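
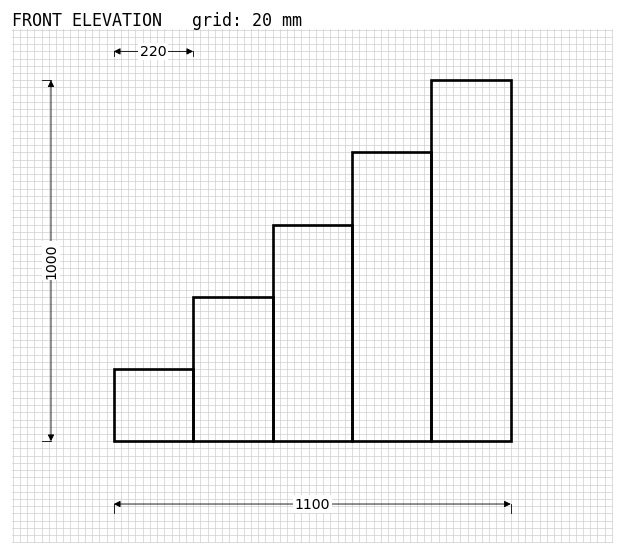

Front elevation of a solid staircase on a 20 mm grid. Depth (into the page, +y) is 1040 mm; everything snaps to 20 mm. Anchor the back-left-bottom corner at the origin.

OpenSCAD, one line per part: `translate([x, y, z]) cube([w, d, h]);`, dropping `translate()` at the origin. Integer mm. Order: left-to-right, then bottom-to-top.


cube([220, 1040, 200]);
translate([220, 0, 0]) cube([220, 1040, 400]);
translate([440, 0, 0]) cube([220, 1040, 600]);
translate([660, 0, 0]) cube([220, 1040, 800]);
translate([880, 0, 0]) cube([220, 1040, 1000]);


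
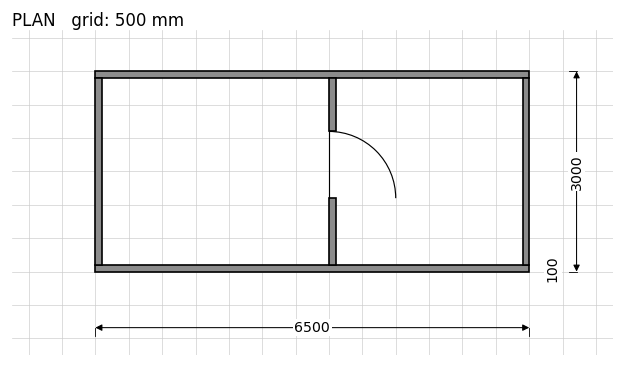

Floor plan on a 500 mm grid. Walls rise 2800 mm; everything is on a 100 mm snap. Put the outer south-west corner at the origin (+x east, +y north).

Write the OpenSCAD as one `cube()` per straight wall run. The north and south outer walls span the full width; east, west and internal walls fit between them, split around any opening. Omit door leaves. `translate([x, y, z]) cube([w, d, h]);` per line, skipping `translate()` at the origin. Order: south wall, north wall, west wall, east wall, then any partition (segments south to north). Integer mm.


cube([6500, 100, 2800]);
translate([0, 2900, 0]) cube([6500, 100, 2800]);
translate([0, 100, 0]) cube([100, 2800, 2800]);
translate([6400, 100, 0]) cube([100, 2800, 2800]);
translate([3500, 100, 0]) cube([100, 1000, 2800]);
translate([3500, 2100, 0]) cube([100, 800, 2800]);


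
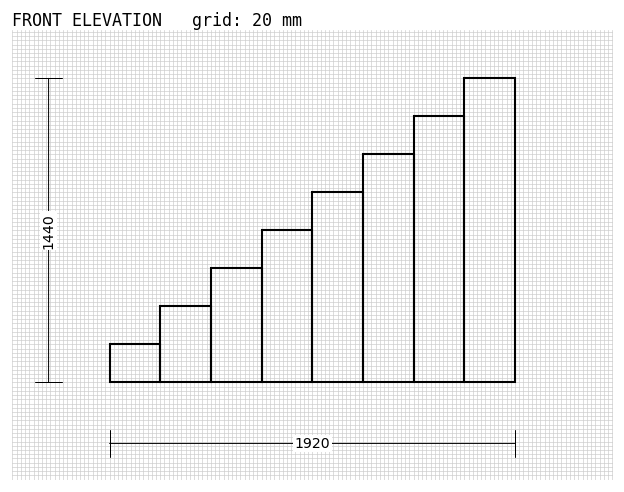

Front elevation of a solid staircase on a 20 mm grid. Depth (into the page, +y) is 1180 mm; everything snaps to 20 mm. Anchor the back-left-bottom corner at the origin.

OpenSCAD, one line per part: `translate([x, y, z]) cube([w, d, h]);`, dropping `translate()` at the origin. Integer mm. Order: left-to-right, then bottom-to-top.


cube([240, 1180, 180]);
translate([240, 0, 0]) cube([240, 1180, 360]);
translate([480, 0, 0]) cube([240, 1180, 540]);
translate([720, 0, 0]) cube([240, 1180, 720]);
translate([960, 0, 0]) cube([240, 1180, 900]);
translate([1200, 0, 0]) cube([240, 1180, 1080]);
translate([1440, 0, 0]) cube([240, 1180, 1260]);
translate([1680, 0, 0]) cube([240, 1180, 1440]);


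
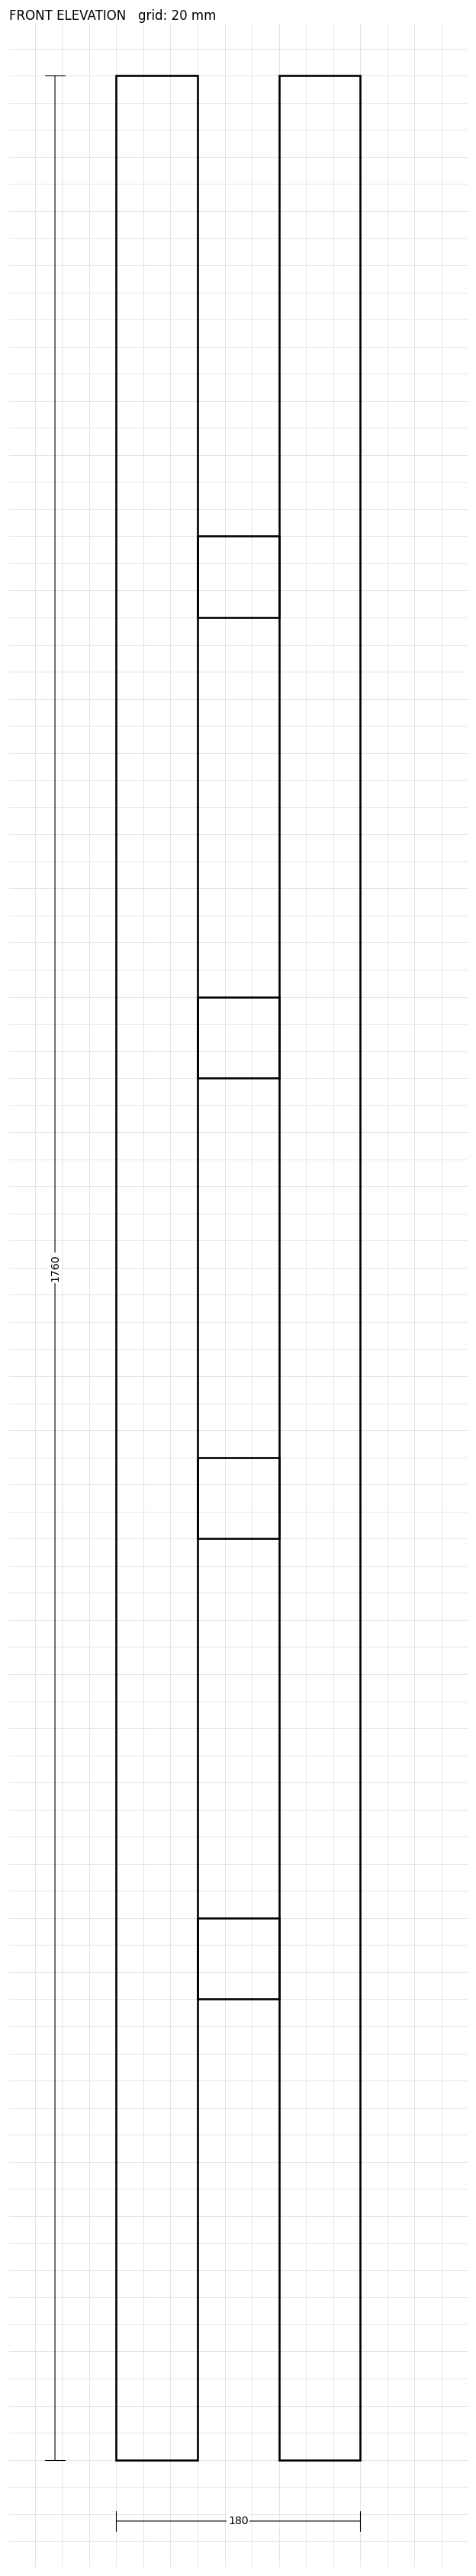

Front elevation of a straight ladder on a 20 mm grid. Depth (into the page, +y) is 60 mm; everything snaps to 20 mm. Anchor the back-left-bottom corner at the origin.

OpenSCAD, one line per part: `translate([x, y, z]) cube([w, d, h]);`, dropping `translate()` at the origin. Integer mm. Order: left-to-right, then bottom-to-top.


cube([60, 60, 1760]);
translate([60, 0, 340]) cube([60, 60, 60]);
translate([60, 0, 680]) cube([60, 60, 60]);
translate([60, 0, 1020]) cube([60, 60, 60]);
translate([60, 0, 1360]) cube([60, 60, 60]);
translate([120, 0, 0]) cube([60, 60, 1760]);


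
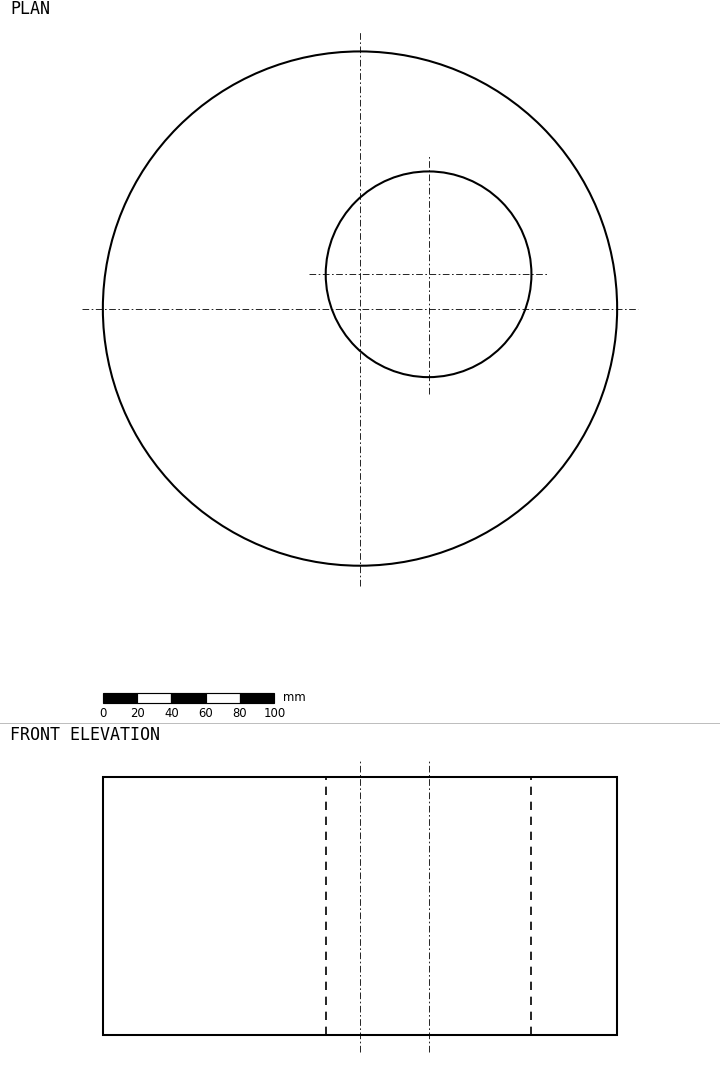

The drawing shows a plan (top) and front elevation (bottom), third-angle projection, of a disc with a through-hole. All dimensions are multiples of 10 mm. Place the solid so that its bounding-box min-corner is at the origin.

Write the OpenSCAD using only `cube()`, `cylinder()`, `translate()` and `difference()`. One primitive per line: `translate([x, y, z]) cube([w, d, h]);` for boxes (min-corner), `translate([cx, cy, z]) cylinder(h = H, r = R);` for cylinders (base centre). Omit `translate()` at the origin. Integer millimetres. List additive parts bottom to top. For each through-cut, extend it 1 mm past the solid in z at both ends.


difference() {
  translate([150, 150, 0]) cylinder(h = 150, r = 150);
  translate([190, 170, -1]) cylinder(h = 152, r = 60);
}


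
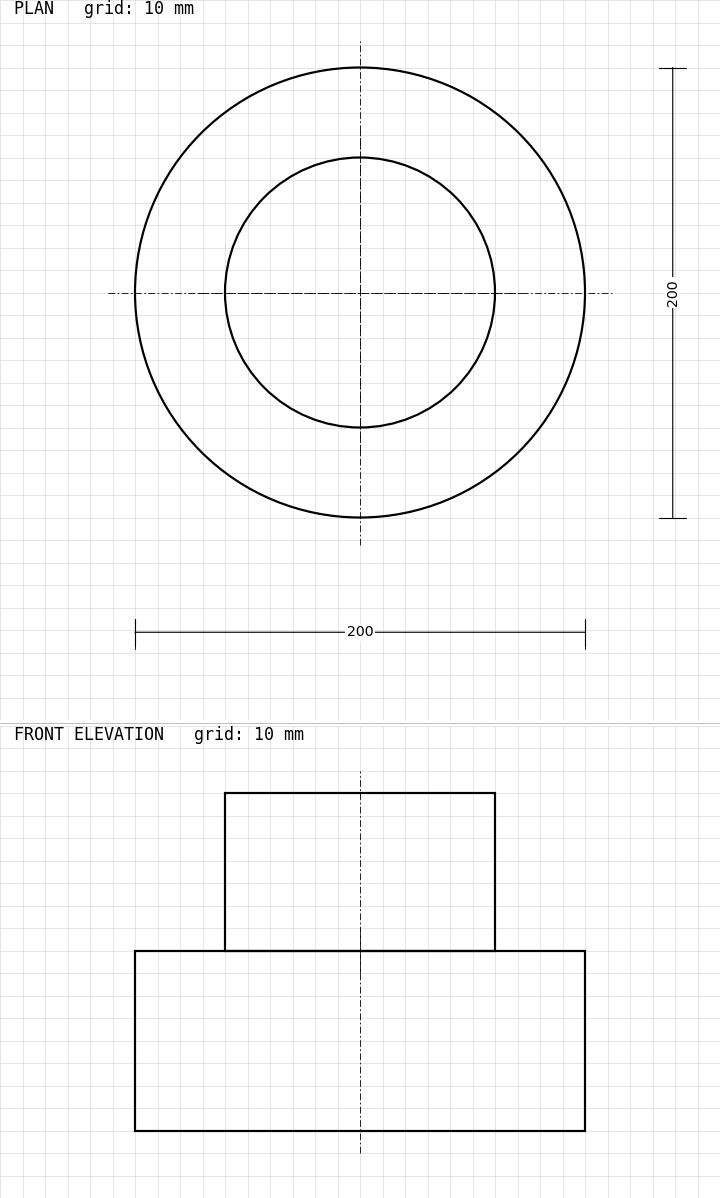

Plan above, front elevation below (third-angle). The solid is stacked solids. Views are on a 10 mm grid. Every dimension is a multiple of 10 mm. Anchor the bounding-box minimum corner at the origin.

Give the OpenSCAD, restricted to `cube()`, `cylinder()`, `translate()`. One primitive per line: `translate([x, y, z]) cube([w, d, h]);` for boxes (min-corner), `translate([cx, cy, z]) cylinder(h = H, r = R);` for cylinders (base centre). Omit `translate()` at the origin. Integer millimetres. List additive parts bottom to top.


translate([100, 100, 0]) cylinder(h = 80, r = 100);
translate([100, 100, 80]) cylinder(h = 70, r = 60);


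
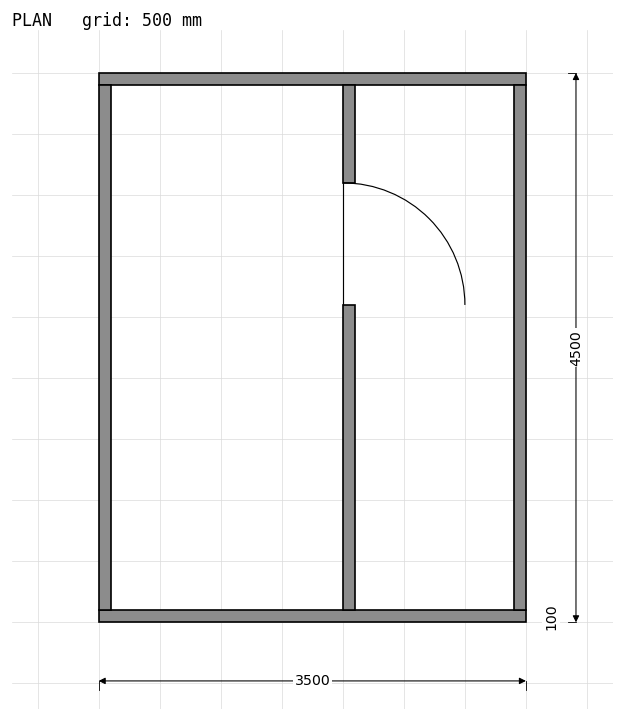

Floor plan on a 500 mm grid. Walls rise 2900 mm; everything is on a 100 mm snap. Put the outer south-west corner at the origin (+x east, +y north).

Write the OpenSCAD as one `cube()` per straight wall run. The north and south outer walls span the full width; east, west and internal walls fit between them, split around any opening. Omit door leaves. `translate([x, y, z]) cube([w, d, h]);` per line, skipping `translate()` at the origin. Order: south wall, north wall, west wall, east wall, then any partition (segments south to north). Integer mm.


cube([3500, 100, 2900]);
translate([0, 4400, 0]) cube([3500, 100, 2900]);
translate([0, 100, 0]) cube([100, 4300, 2900]);
translate([3400, 100, 0]) cube([100, 4300, 2900]);
translate([2000, 100, 0]) cube([100, 2500, 2900]);
translate([2000, 3600, 0]) cube([100, 800, 2900]);


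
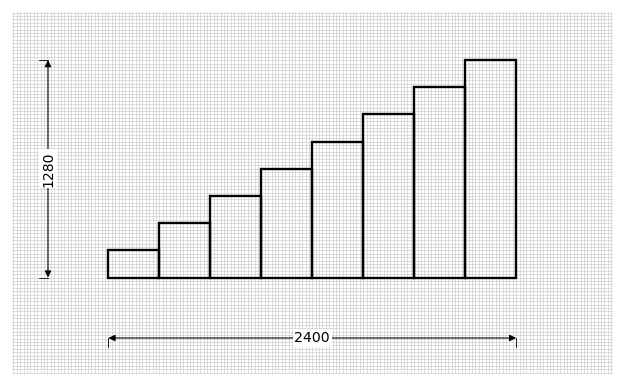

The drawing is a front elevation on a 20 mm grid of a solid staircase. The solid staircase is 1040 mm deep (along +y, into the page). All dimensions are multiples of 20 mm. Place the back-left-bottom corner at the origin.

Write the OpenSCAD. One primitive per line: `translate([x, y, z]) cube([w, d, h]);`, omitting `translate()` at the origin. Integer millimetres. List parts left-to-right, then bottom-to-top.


cube([300, 1040, 160]);
translate([300, 0, 0]) cube([300, 1040, 320]);
translate([600, 0, 0]) cube([300, 1040, 480]);
translate([900, 0, 0]) cube([300, 1040, 640]);
translate([1200, 0, 0]) cube([300, 1040, 800]);
translate([1500, 0, 0]) cube([300, 1040, 960]);
translate([1800, 0, 0]) cube([300, 1040, 1120]);
translate([2100, 0, 0]) cube([300, 1040, 1280]);


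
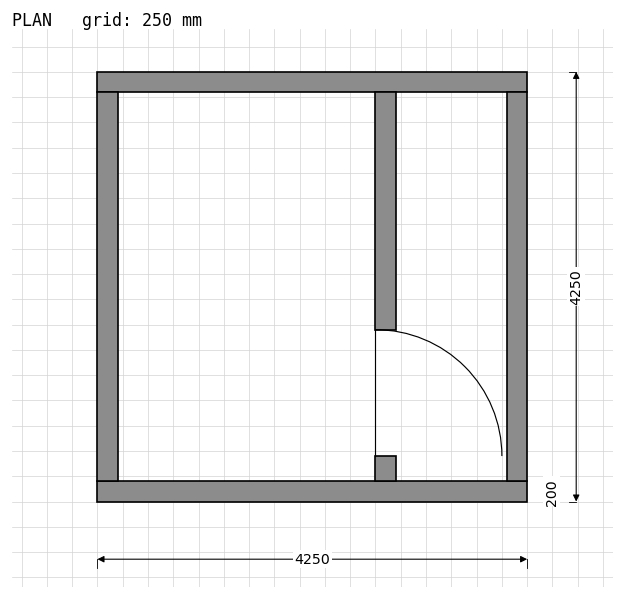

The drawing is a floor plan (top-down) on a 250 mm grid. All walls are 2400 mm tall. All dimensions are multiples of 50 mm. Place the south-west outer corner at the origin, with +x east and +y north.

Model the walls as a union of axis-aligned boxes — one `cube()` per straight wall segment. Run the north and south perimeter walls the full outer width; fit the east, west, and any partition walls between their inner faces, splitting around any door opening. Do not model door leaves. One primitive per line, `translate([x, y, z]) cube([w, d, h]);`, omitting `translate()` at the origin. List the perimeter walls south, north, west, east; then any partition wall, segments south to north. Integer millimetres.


cube([4250, 200, 2400]);
translate([0, 4050, 0]) cube([4250, 200, 2400]);
translate([0, 200, 0]) cube([200, 3850, 2400]);
translate([4050, 200, 0]) cube([200, 3850, 2400]);
translate([2750, 200, 0]) cube([200, 250, 2400]);
translate([2750, 1700, 0]) cube([200, 2350, 2400]);


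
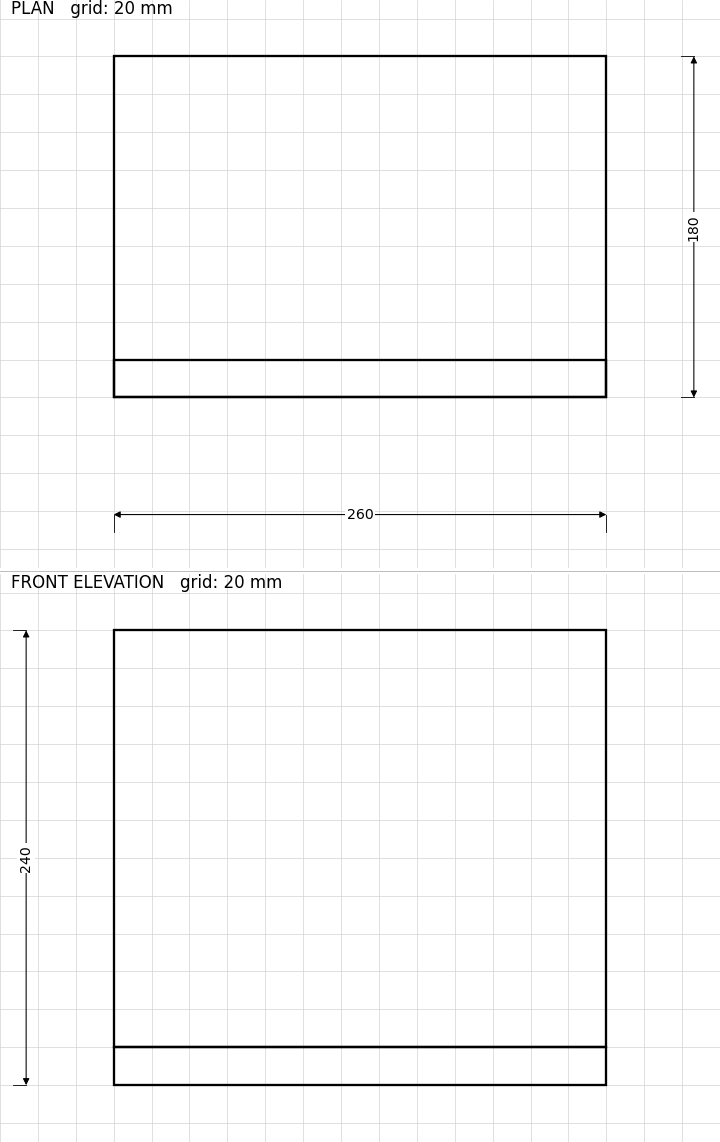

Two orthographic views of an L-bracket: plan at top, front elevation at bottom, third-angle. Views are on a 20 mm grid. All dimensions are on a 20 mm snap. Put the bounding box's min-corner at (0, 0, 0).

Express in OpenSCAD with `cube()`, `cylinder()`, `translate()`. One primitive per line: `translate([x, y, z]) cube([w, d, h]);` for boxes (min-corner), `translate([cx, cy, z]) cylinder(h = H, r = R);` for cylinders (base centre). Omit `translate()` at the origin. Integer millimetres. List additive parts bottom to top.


cube([260, 180, 20]);
translate([0, 0, 20]) cube([260, 20, 220]);


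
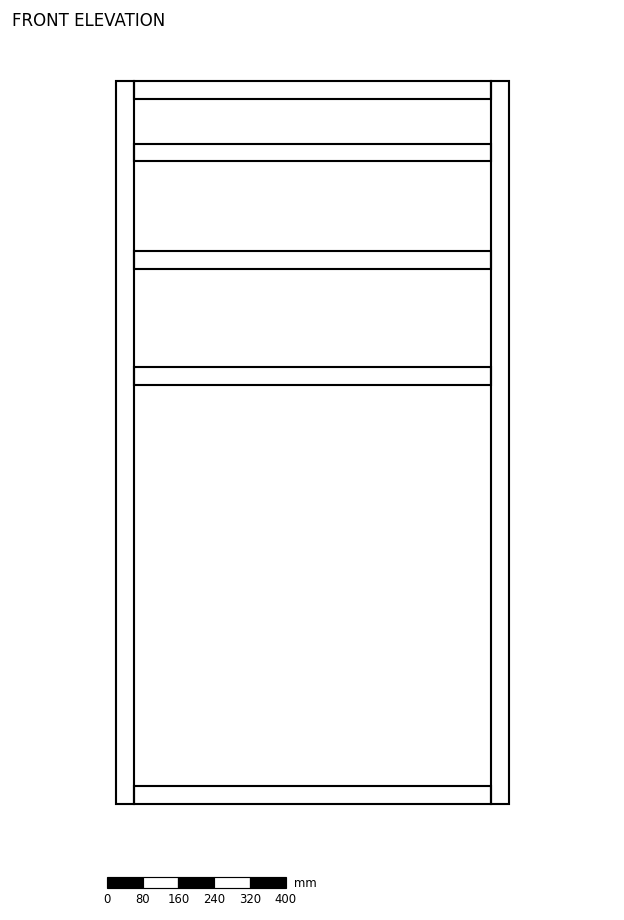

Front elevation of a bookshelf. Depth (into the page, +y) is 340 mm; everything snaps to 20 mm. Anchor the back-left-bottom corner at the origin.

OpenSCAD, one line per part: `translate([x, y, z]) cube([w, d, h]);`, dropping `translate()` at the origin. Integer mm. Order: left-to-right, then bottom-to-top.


cube([40, 340, 1620]);
translate([40, 0, 0]) cube([800, 340, 40]);
translate([40, 0, 940]) cube([800, 340, 40]);
translate([40, 0, 1200]) cube([800, 340, 40]);
translate([40, 0, 1440]) cube([800, 340, 40]);
translate([40, 0, 1580]) cube([800, 340, 40]);
translate([840, 0, 0]) cube([40, 340, 1620]);


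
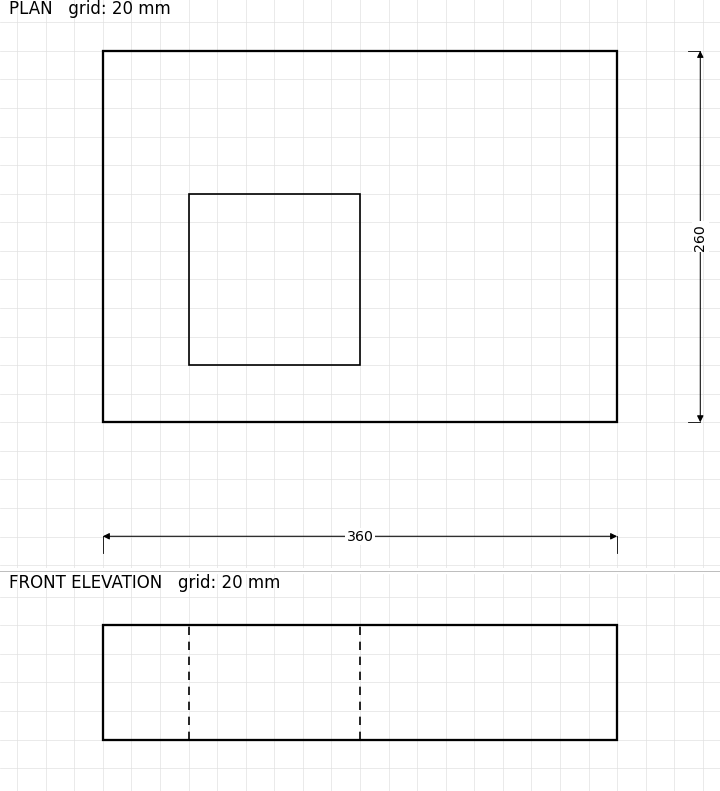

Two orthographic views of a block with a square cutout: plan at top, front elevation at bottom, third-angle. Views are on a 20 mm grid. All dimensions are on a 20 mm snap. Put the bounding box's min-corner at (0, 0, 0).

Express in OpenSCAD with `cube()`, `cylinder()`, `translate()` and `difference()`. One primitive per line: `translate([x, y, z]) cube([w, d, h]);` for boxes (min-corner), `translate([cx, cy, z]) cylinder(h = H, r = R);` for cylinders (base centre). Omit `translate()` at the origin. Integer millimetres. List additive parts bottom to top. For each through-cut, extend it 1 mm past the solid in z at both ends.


difference() {
  cube([360, 260, 80]);
  translate([60, 40, -1]) cube([120, 120, 82]);
}


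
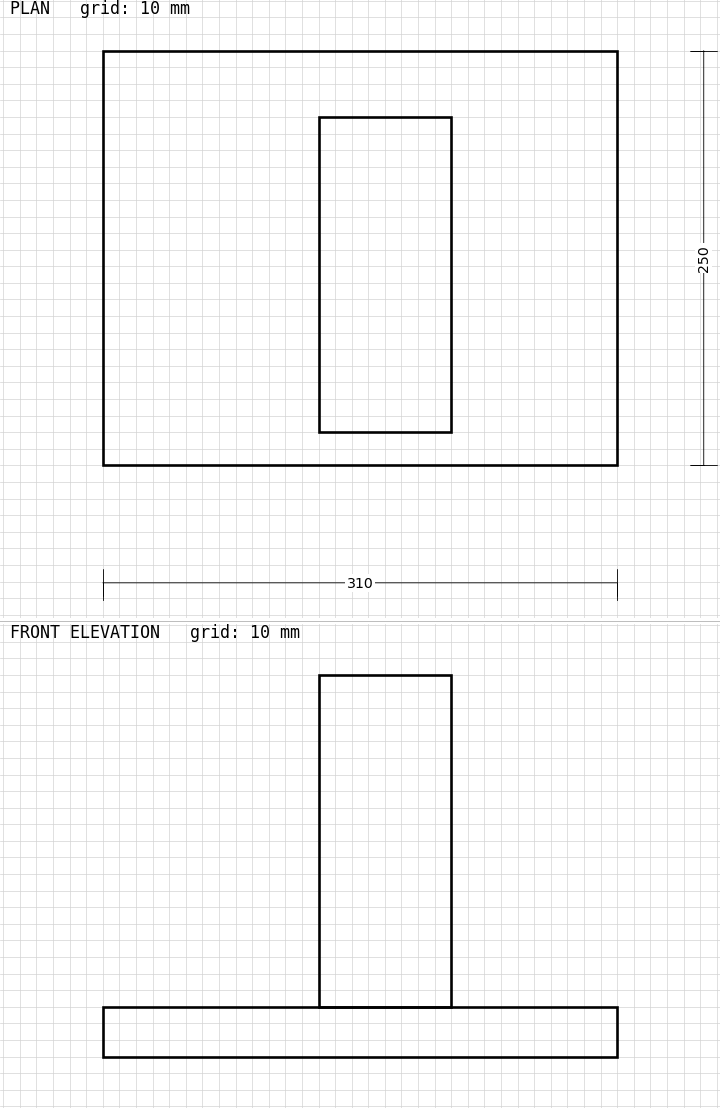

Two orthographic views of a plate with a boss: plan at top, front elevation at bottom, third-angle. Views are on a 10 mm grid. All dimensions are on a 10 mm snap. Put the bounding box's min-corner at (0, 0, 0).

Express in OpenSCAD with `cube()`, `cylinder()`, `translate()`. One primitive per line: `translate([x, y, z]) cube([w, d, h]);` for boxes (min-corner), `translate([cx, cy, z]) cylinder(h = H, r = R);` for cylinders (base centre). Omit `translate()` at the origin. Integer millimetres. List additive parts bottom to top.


cube([310, 250, 30]);
translate([130, 20, 30]) cube([80, 190, 200]);


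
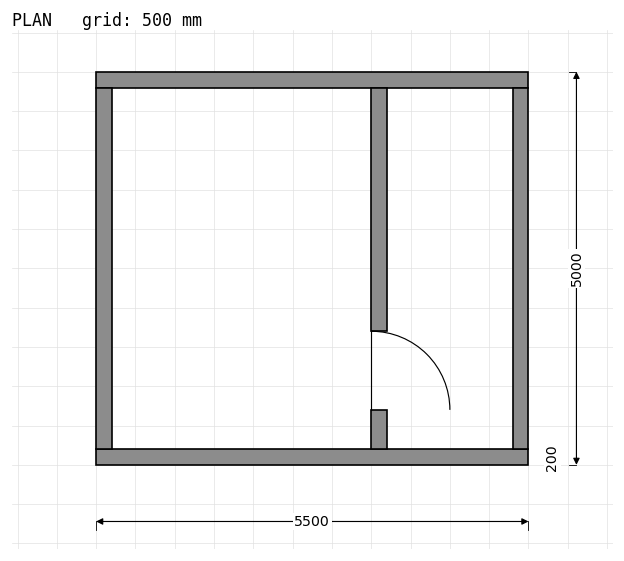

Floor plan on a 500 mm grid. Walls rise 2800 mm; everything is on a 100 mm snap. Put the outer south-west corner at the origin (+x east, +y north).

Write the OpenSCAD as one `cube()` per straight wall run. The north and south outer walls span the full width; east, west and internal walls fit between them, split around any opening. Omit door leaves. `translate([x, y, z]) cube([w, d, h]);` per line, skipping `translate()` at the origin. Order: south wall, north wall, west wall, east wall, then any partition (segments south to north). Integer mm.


cube([5500, 200, 2800]);
translate([0, 4800, 0]) cube([5500, 200, 2800]);
translate([0, 200, 0]) cube([200, 4600, 2800]);
translate([5300, 200, 0]) cube([200, 4600, 2800]);
translate([3500, 200, 0]) cube([200, 500, 2800]);
translate([3500, 1700, 0]) cube([200, 3100, 2800]);


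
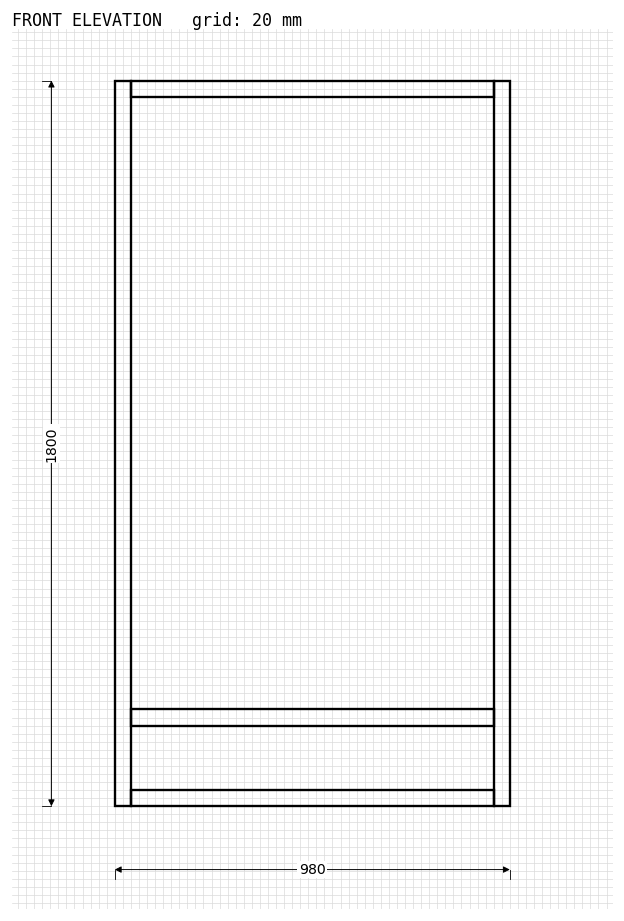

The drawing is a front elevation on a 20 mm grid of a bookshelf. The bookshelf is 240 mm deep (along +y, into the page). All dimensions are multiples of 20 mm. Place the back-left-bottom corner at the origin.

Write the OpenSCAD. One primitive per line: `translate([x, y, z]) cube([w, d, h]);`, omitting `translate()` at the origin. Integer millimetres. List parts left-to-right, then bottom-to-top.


cube([40, 240, 1800]);
translate([40, 0, 0]) cube([900, 240, 40]);
translate([40, 0, 200]) cube([900, 240, 40]);
translate([40, 0, 1760]) cube([900, 240, 40]);
translate([940, 0, 0]) cube([40, 240, 1800]);


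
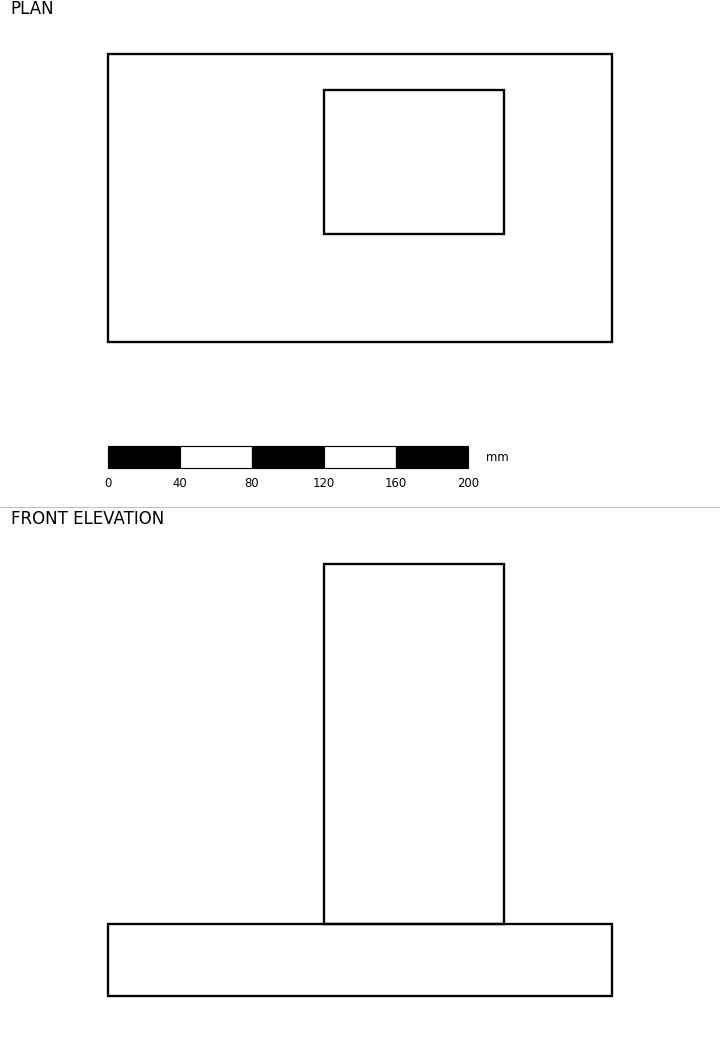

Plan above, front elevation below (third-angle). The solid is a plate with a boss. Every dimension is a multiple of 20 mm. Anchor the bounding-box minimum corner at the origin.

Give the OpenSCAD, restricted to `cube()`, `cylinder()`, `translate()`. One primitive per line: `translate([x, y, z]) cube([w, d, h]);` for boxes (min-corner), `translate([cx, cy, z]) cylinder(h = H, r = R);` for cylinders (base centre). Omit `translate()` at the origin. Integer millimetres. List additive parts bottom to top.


cube([280, 160, 40]);
translate([120, 60, 40]) cube([100, 80, 200]);


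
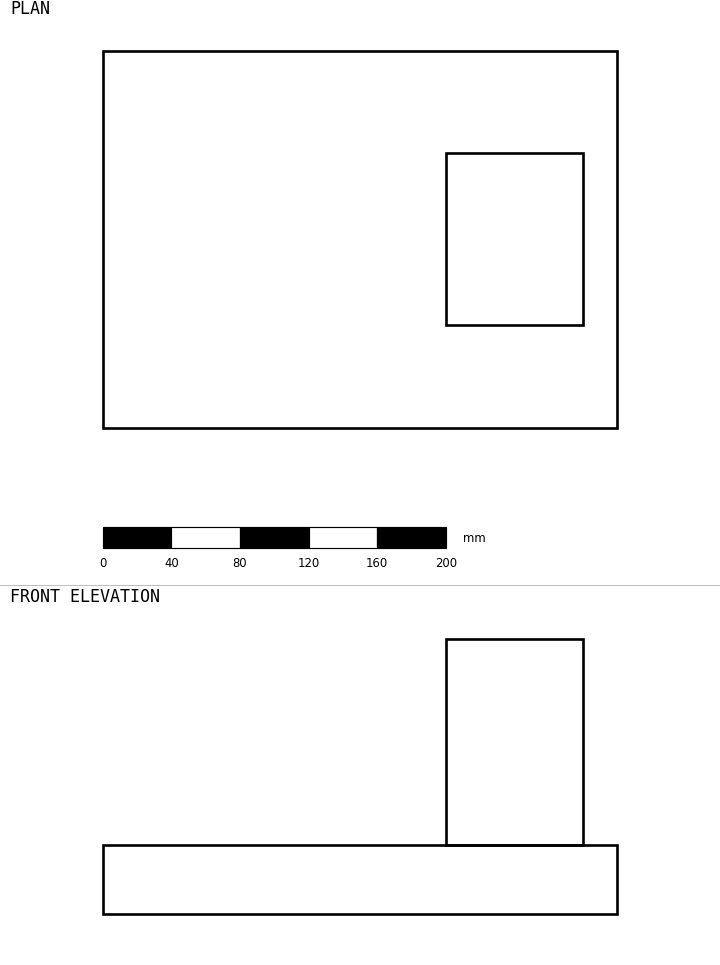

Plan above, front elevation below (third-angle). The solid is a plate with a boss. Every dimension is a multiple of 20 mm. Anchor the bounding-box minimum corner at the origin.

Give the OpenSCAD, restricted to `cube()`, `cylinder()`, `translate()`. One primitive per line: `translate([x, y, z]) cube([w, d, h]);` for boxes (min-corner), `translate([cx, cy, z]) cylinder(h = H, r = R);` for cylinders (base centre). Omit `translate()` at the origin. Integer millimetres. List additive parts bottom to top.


cube([300, 220, 40]);
translate([200, 60, 40]) cube([80, 100, 120]);


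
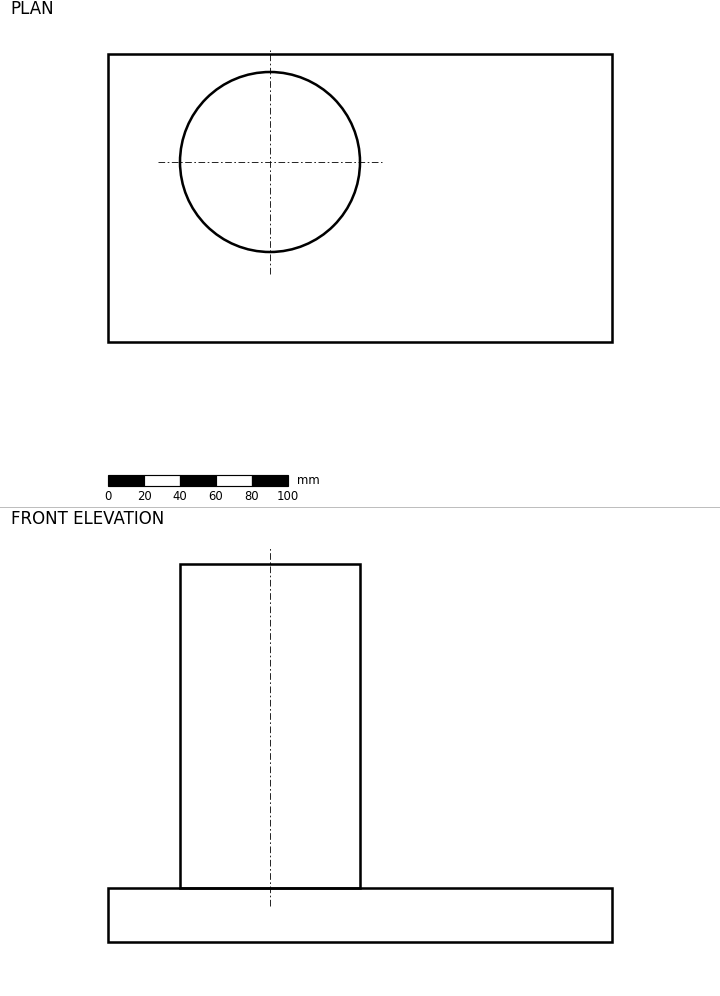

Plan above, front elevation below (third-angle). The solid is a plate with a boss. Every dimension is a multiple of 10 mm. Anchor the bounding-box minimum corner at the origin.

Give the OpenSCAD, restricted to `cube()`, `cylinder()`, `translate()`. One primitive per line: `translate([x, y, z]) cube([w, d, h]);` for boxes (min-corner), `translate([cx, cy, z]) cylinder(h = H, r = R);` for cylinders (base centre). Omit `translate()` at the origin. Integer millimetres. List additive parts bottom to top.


cube([280, 160, 30]);
translate([90, 100, 30]) cylinder(h = 180, r = 50);


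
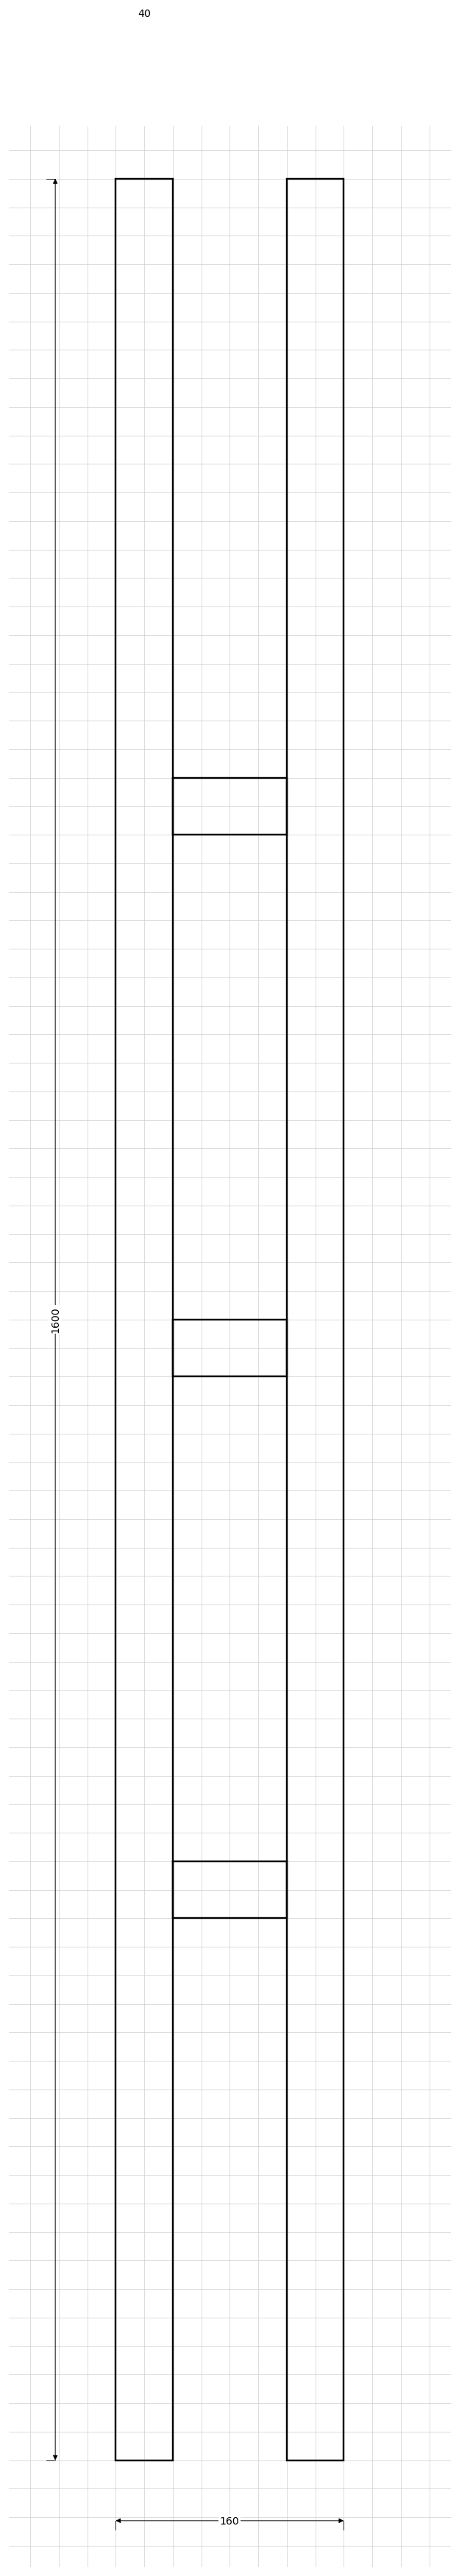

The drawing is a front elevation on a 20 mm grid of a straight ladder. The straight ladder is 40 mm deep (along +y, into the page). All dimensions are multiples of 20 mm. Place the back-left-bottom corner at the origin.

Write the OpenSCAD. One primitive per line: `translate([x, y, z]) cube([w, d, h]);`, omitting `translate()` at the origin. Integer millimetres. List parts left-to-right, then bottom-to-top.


cube([40, 40, 1600]);
translate([40, 0, 380]) cube([80, 40, 40]);
translate([40, 0, 760]) cube([80, 40, 40]);
translate([40, 0, 1140]) cube([80, 40, 40]);
translate([120, 0, 0]) cube([40, 40, 1600]);


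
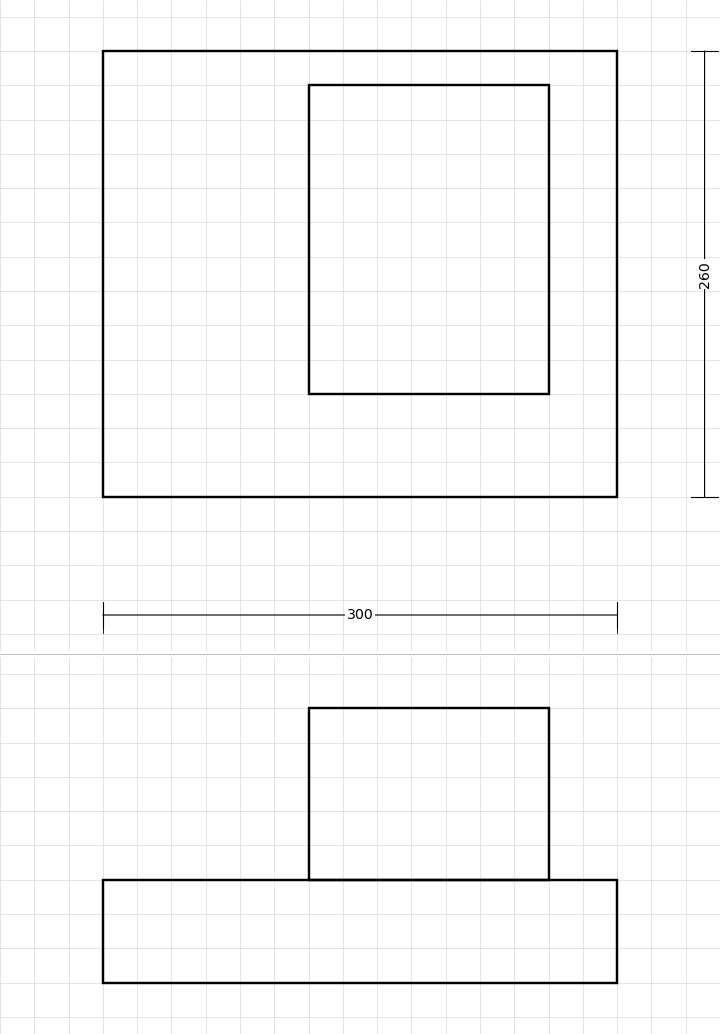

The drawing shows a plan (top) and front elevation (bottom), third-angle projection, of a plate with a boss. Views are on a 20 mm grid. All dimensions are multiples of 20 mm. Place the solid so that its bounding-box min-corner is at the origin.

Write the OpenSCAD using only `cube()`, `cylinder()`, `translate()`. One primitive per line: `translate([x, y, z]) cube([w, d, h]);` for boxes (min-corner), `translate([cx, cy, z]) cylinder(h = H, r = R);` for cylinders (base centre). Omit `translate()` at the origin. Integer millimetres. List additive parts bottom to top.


cube([300, 260, 60]);
translate([120, 60, 60]) cube([140, 180, 100]);


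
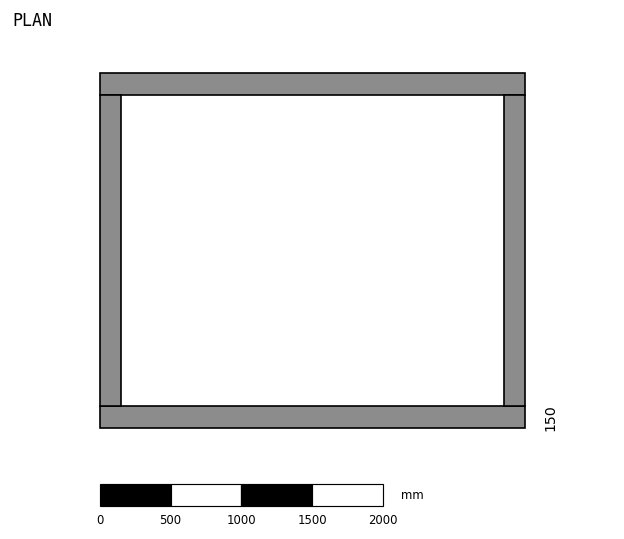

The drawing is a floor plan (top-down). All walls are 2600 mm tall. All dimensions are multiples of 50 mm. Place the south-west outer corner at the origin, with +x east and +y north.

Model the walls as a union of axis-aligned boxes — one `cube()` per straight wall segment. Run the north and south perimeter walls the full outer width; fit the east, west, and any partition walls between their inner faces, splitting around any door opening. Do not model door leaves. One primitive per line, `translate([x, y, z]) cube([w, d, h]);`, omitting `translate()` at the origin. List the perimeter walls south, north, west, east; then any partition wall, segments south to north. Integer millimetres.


cube([3000, 150, 2600]);
translate([0, 2350, 0]) cube([3000, 150, 2600]);
translate([0, 150, 0]) cube([150, 2200, 2600]);
translate([2850, 150, 0]) cube([150, 2200, 2600]);


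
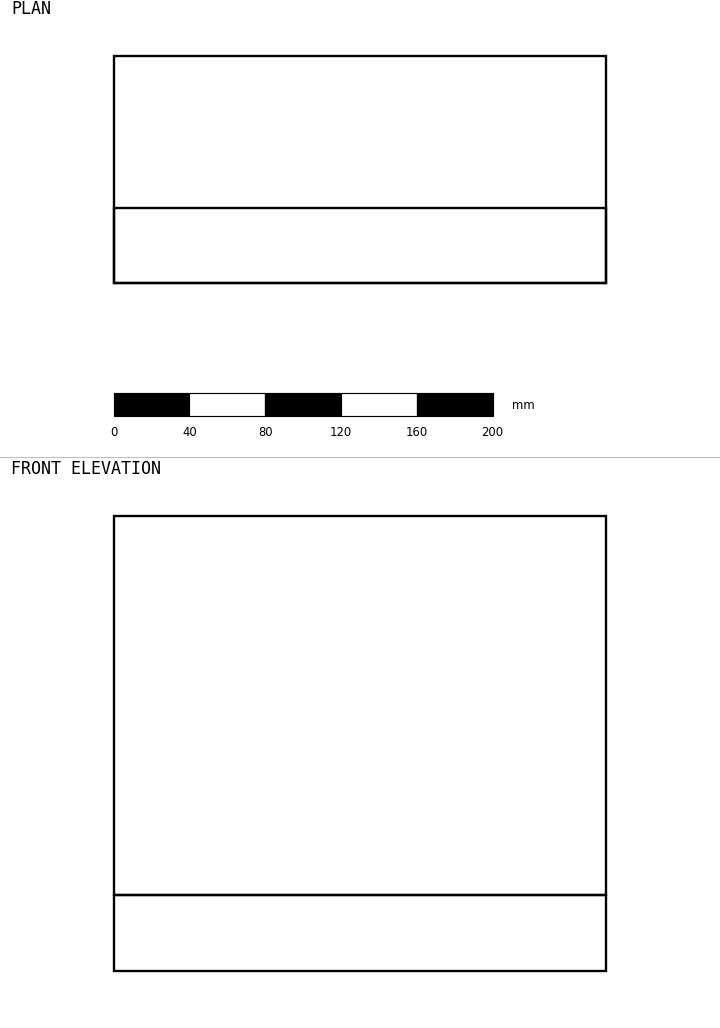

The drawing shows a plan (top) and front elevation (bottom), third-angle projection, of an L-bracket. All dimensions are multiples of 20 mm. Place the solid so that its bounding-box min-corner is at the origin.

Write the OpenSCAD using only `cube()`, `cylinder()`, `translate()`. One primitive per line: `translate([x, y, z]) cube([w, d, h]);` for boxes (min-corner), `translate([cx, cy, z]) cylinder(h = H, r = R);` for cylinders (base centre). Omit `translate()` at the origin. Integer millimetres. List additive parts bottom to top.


cube([260, 120, 40]);
translate([0, 0, 40]) cube([260, 40, 200]);


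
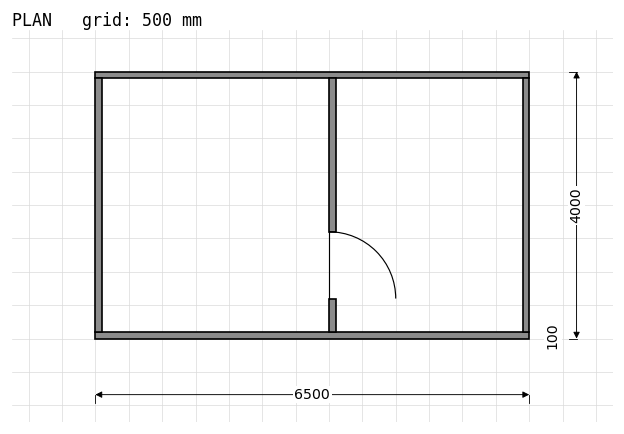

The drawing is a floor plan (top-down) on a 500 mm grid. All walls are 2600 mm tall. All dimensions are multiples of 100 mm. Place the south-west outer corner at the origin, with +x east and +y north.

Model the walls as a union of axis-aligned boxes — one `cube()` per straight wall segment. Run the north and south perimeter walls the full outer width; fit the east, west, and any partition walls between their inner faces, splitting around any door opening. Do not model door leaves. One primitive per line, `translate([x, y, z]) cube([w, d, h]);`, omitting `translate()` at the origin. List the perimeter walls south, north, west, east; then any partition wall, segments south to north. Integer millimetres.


cube([6500, 100, 2600]);
translate([0, 3900, 0]) cube([6500, 100, 2600]);
translate([0, 100, 0]) cube([100, 3800, 2600]);
translate([6400, 100, 0]) cube([100, 3800, 2600]);
translate([3500, 100, 0]) cube([100, 500, 2600]);
translate([3500, 1600, 0]) cube([100, 2300, 2600]);


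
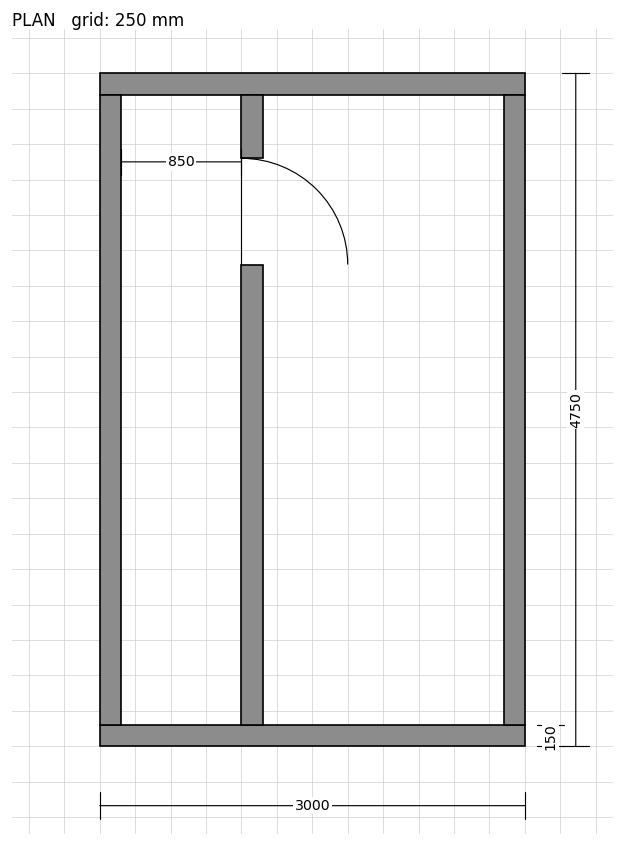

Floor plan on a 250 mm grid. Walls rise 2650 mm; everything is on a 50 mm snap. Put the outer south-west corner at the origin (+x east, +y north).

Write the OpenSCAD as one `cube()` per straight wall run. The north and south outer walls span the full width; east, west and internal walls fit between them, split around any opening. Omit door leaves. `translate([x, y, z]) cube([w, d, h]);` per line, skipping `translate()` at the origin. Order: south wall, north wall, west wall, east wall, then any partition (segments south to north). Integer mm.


cube([3000, 150, 2650]);
translate([0, 4600, 0]) cube([3000, 150, 2650]);
translate([0, 150, 0]) cube([150, 4450, 2650]);
translate([2850, 150, 0]) cube([150, 4450, 2650]);
translate([1000, 150, 0]) cube([150, 3250, 2650]);
translate([1000, 4150, 0]) cube([150, 450, 2650]);


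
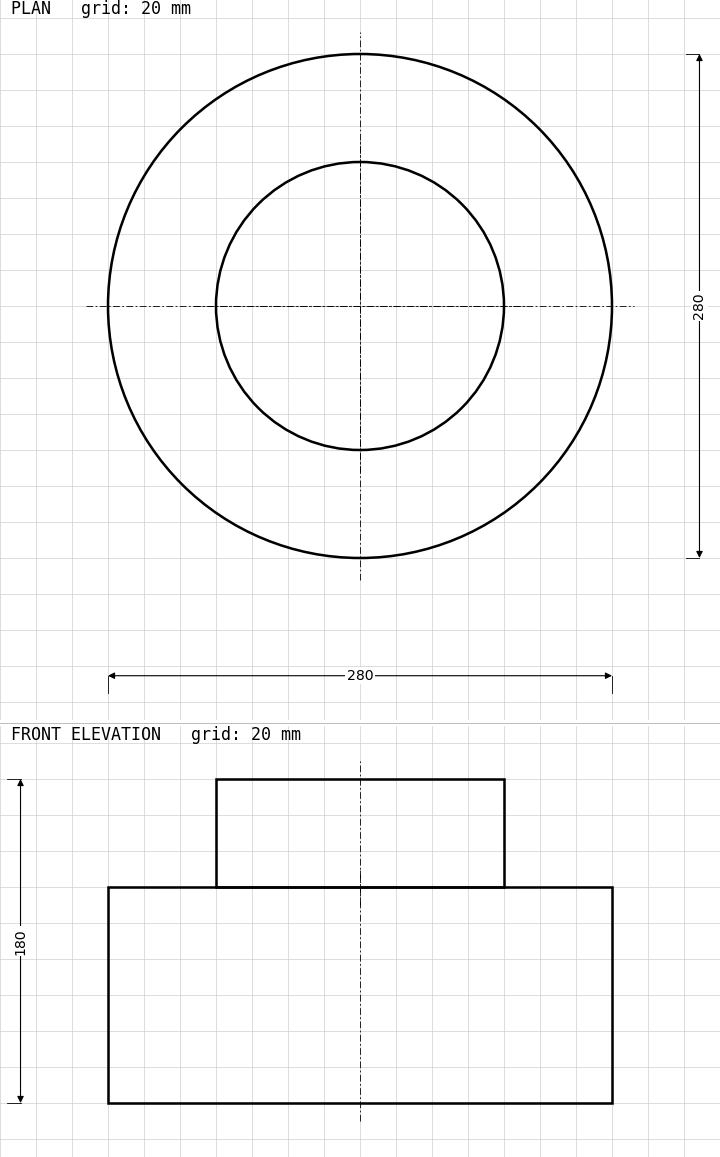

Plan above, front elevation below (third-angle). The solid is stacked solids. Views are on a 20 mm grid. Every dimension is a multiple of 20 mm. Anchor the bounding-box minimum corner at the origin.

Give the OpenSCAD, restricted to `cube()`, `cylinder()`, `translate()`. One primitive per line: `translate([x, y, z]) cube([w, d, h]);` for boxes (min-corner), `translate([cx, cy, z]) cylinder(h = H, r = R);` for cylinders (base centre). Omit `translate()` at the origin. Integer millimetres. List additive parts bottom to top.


translate([140, 140, 0]) cylinder(h = 120, r = 140);
translate([140, 140, 120]) cylinder(h = 60, r = 80);


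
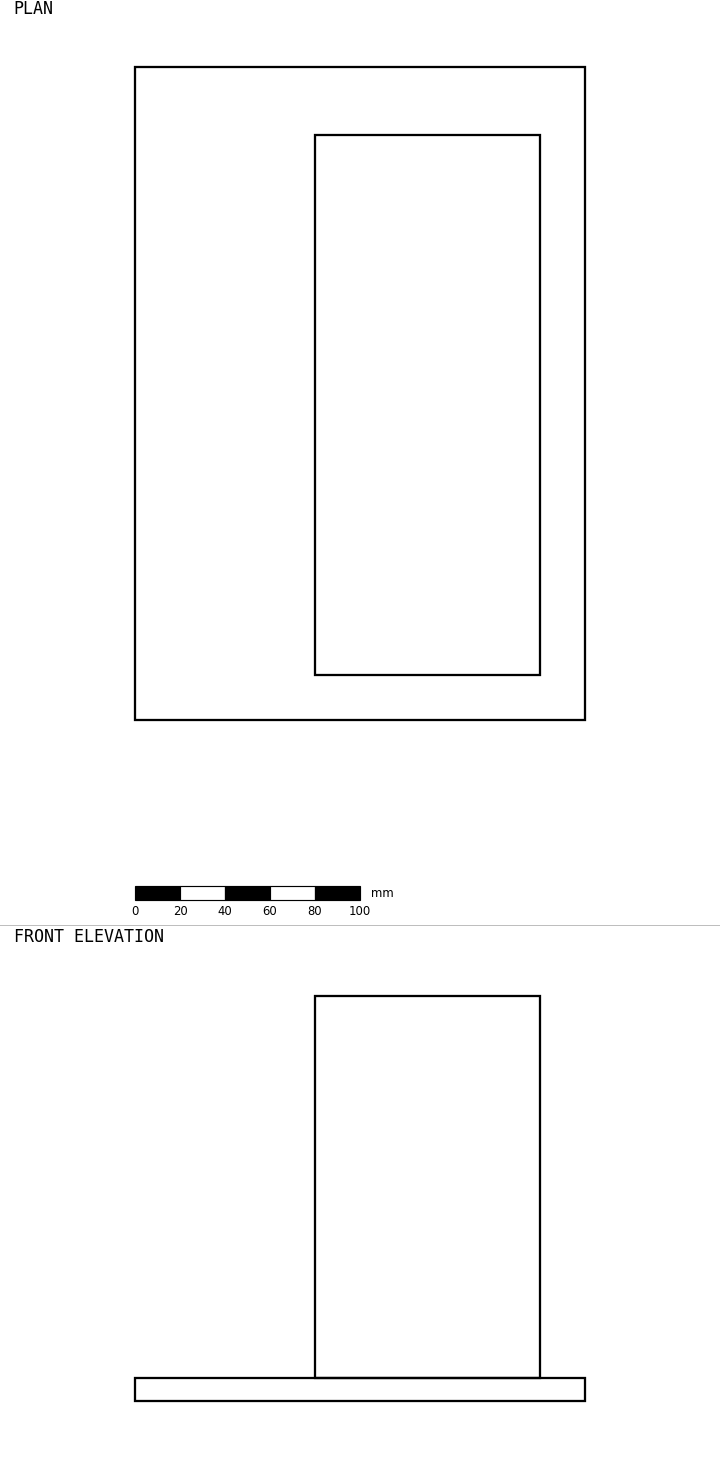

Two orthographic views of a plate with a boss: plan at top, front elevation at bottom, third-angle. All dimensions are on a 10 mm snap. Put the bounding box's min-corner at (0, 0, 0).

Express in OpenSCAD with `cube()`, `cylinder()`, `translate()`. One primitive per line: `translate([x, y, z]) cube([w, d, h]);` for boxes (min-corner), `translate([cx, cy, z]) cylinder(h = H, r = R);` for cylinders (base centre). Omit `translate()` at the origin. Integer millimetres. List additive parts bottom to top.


cube([200, 290, 10]);
translate([80, 20, 10]) cube([100, 240, 170]);


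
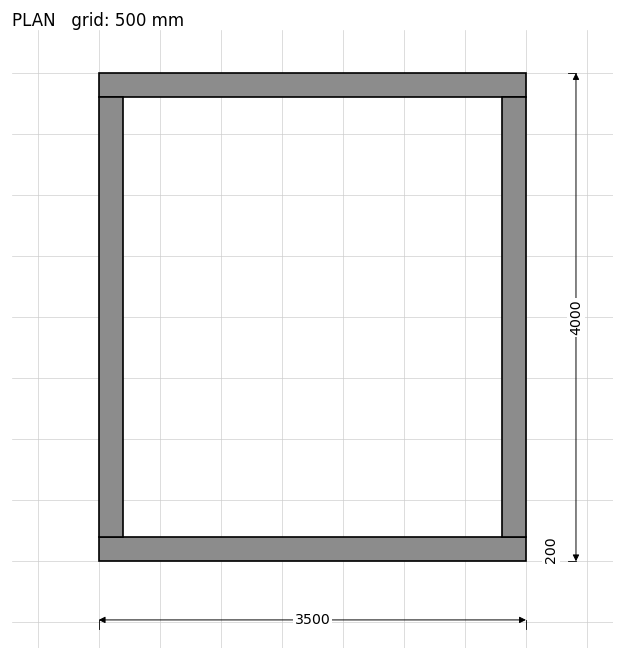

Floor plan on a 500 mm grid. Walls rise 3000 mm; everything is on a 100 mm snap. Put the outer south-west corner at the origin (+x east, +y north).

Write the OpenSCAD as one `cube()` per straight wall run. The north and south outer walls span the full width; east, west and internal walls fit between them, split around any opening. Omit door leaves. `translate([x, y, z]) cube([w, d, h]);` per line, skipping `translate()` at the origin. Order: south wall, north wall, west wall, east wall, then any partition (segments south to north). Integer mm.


cube([3500, 200, 3000]);
translate([0, 3800, 0]) cube([3500, 200, 3000]);
translate([0, 200, 0]) cube([200, 3600, 3000]);
translate([3300, 200, 0]) cube([200, 3600, 3000]);


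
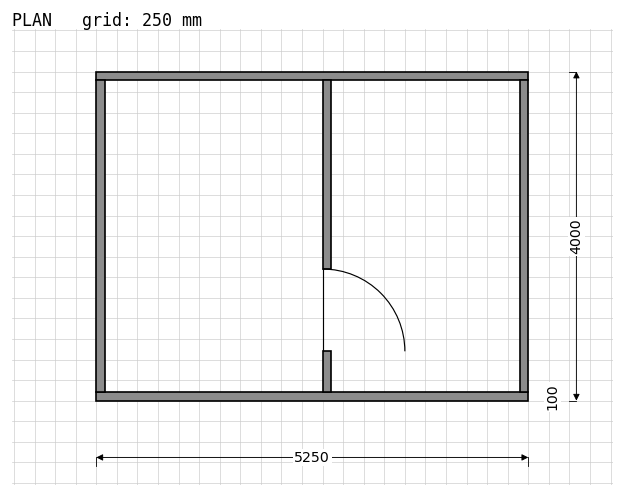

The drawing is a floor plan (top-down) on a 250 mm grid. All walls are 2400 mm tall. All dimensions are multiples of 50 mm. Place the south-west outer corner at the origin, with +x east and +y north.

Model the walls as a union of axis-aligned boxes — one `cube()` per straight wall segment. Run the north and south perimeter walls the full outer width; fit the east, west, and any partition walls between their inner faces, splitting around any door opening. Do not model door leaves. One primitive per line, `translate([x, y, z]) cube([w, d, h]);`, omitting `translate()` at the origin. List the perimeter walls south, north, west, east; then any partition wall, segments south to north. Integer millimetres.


cube([5250, 100, 2400]);
translate([0, 3900, 0]) cube([5250, 100, 2400]);
translate([0, 100, 0]) cube([100, 3800, 2400]);
translate([5150, 100, 0]) cube([100, 3800, 2400]);
translate([2750, 100, 0]) cube([100, 500, 2400]);
translate([2750, 1600, 0]) cube([100, 2300, 2400]);


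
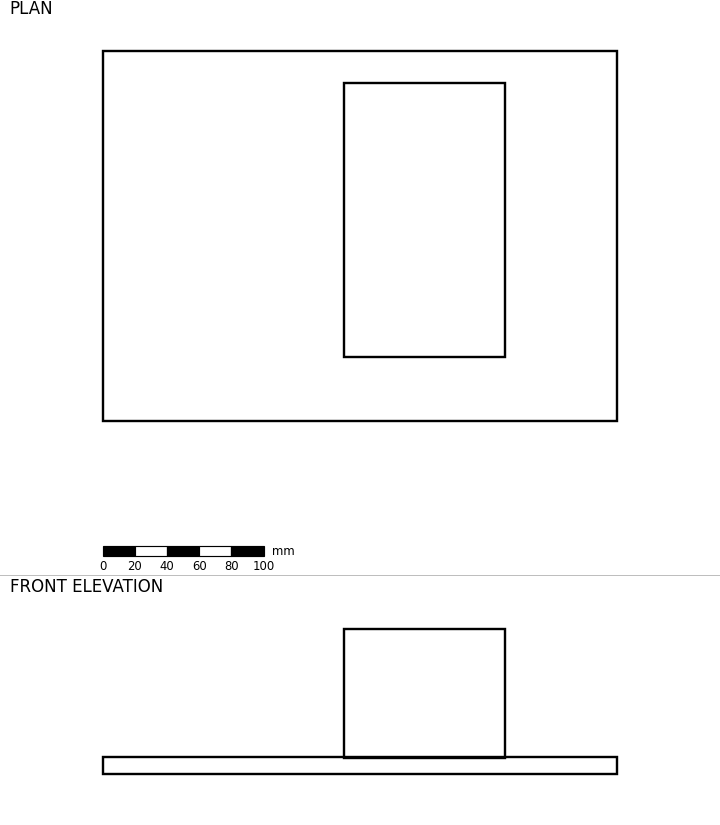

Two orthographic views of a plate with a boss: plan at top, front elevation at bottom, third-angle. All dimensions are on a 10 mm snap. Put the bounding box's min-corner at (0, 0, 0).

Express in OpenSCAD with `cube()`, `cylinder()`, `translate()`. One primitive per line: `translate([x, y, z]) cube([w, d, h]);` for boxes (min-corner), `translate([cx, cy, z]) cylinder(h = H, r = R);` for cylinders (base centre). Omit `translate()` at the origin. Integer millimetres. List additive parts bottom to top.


cube([320, 230, 10]);
translate([150, 40, 10]) cube([100, 170, 80]);


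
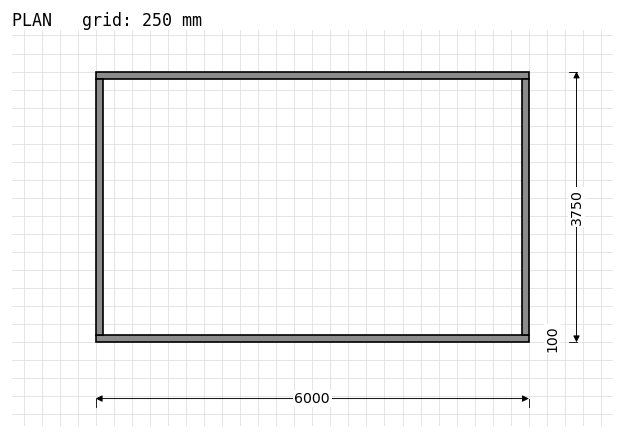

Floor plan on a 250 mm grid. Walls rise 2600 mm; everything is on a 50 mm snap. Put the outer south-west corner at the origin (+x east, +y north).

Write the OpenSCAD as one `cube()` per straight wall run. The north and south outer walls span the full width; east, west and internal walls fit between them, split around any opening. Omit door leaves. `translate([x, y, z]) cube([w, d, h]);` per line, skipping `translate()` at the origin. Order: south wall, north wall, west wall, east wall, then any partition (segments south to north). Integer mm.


cube([6000, 100, 2600]);
translate([0, 3650, 0]) cube([6000, 100, 2600]);
translate([0, 100, 0]) cube([100, 3550, 2600]);
translate([5900, 100, 0]) cube([100, 3550, 2600]);


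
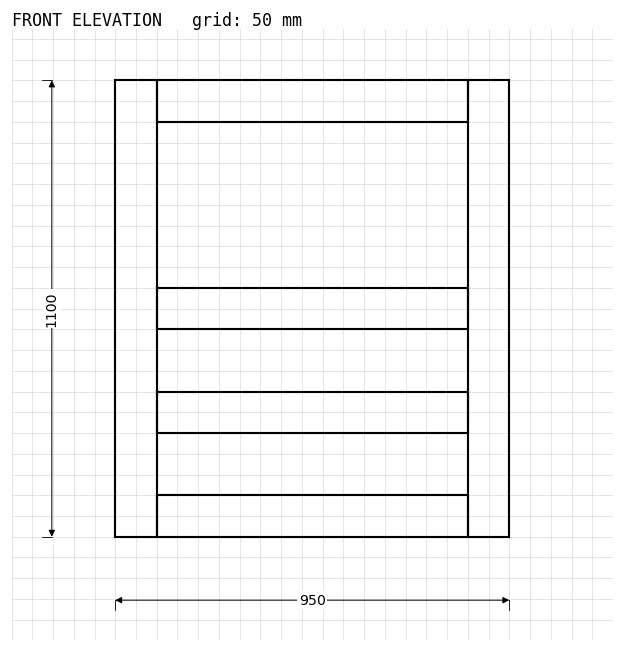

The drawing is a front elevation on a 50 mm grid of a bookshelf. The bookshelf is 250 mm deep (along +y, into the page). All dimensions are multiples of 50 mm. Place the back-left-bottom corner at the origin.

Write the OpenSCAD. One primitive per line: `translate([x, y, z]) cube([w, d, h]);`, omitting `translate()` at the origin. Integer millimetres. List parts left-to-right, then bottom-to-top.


cube([100, 250, 1100]);
translate([100, 0, 0]) cube([750, 250, 100]);
translate([100, 0, 250]) cube([750, 250, 100]);
translate([100, 0, 500]) cube([750, 250, 100]);
translate([100, 0, 1000]) cube([750, 250, 100]);
translate([850, 0, 0]) cube([100, 250, 1100]);


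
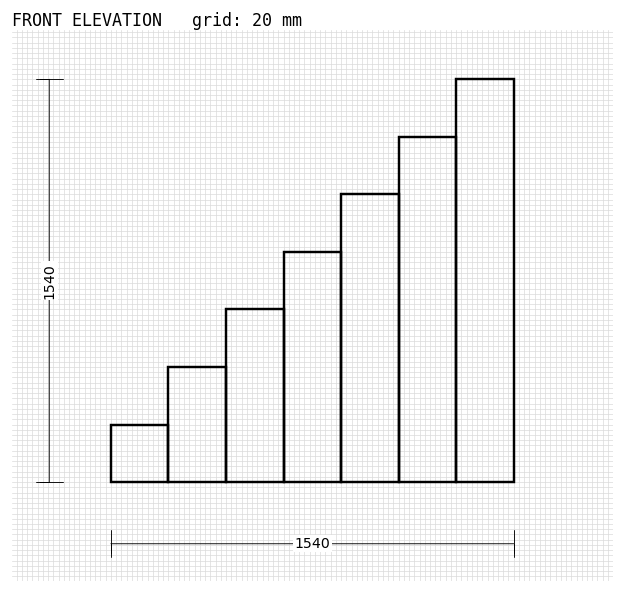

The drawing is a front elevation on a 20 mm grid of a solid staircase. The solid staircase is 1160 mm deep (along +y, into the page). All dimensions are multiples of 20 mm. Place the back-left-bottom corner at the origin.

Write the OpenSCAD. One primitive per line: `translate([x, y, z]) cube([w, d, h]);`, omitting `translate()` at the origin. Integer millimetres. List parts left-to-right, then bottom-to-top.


cube([220, 1160, 220]);
translate([220, 0, 0]) cube([220, 1160, 440]);
translate([440, 0, 0]) cube([220, 1160, 660]);
translate([660, 0, 0]) cube([220, 1160, 880]);
translate([880, 0, 0]) cube([220, 1160, 1100]);
translate([1100, 0, 0]) cube([220, 1160, 1320]);
translate([1320, 0, 0]) cube([220, 1160, 1540]);


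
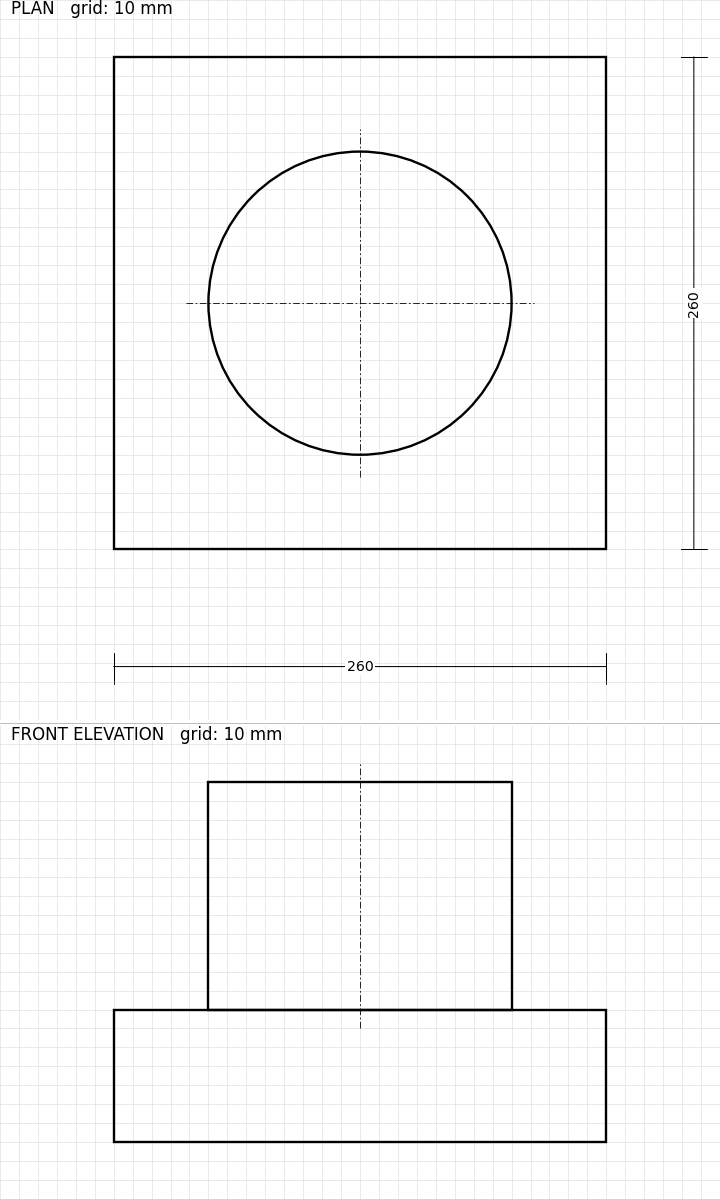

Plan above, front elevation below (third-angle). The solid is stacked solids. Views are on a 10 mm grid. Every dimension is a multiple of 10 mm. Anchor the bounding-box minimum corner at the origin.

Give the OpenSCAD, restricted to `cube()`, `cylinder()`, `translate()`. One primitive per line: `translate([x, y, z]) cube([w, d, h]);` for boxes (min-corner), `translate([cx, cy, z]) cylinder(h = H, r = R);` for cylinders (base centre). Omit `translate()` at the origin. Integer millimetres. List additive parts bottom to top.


cube([260, 260, 70]);
translate([130, 130, 70]) cylinder(h = 120, r = 80);


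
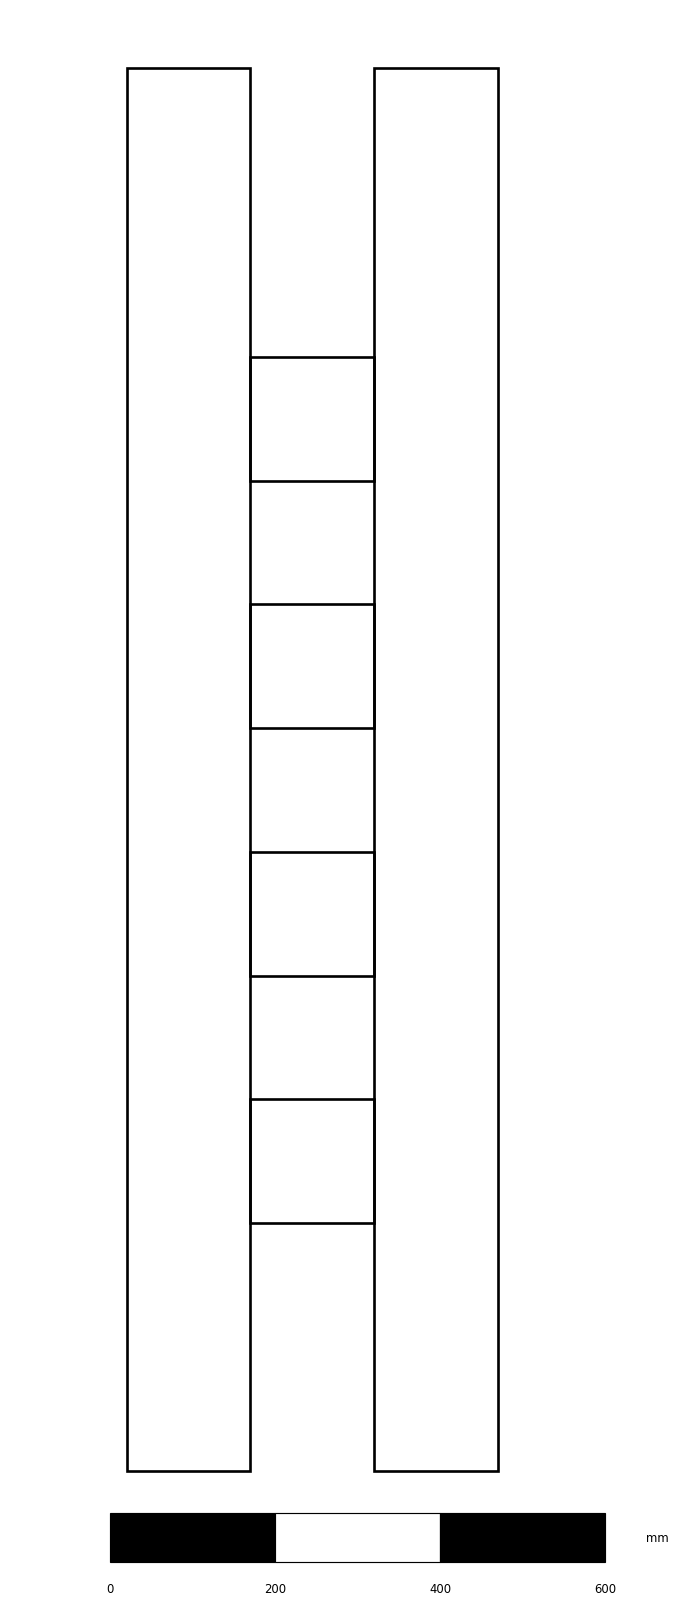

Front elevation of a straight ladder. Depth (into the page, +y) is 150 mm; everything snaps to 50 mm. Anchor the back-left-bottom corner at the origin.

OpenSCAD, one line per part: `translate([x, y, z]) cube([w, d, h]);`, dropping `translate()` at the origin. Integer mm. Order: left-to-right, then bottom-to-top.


cube([150, 150, 1700]);
translate([150, 0, 300]) cube([150, 150, 150]);
translate([150, 0, 600]) cube([150, 150, 150]);
translate([150, 0, 900]) cube([150, 150, 150]);
translate([150, 0, 1200]) cube([150, 150, 150]);
translate([300, 0, 0]) cube([150, 150, 1700]);


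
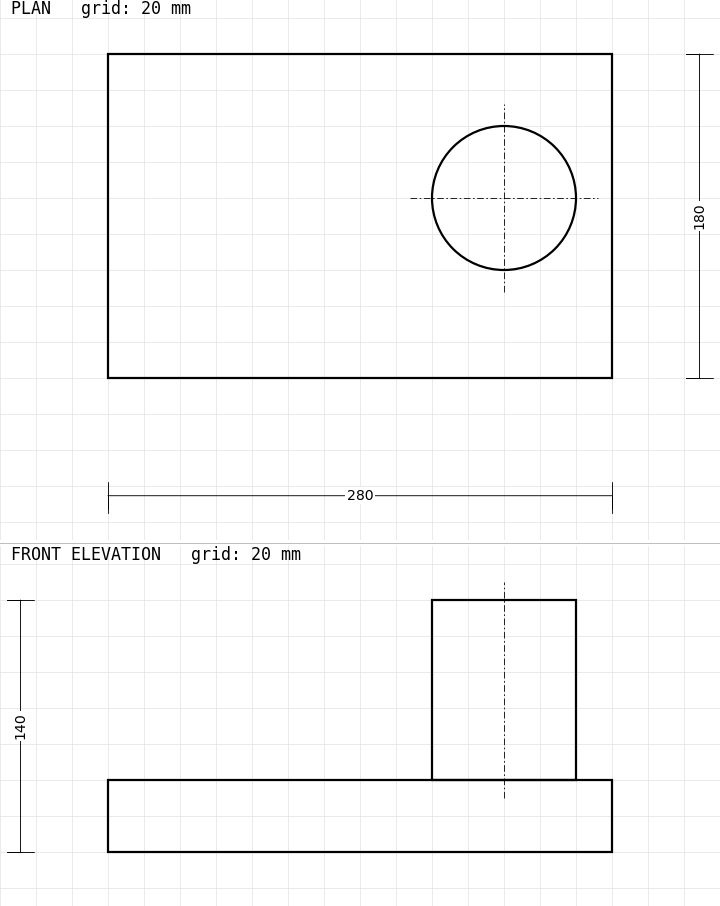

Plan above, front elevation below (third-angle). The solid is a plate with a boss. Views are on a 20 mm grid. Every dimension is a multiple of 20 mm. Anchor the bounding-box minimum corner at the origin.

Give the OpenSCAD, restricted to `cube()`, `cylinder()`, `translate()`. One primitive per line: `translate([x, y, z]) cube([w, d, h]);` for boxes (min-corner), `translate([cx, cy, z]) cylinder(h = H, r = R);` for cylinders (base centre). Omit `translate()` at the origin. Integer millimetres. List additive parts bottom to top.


cube([280, 180, 40]);
translate([220, 100, 40]) cylinder(h = 100, r = 40);


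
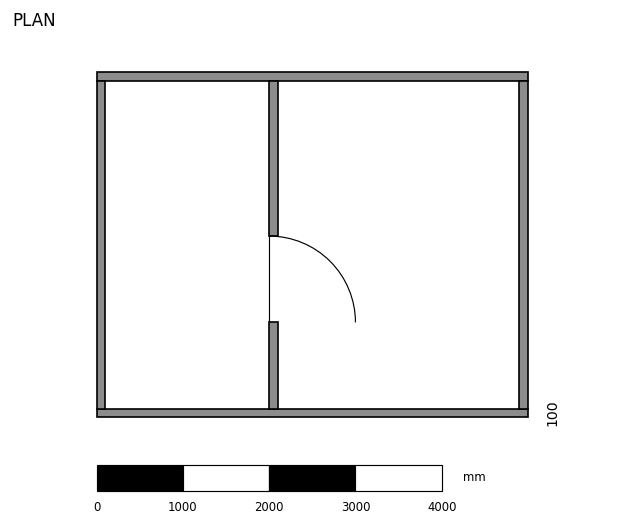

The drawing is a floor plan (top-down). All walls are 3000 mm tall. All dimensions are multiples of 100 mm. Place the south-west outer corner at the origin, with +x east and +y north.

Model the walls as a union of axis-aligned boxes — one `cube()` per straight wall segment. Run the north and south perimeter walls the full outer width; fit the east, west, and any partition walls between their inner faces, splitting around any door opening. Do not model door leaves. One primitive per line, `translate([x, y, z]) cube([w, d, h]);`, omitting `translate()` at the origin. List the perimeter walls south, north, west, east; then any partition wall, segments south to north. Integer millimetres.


cube([5000, 100, 3000]);
translate([0, 3900, 0]) cube([5000, 100, 3000]);
translate([0, 100, 0]) cube([100, 3800, 3000]);
translate([4900, 100, 0]) cube([100, 3800, 3000]);
translate([2000, 100, 0]) cube([100, 1000, 3000]);
translate([2000, 2100, 0]) cube([100, 1800, 3000]);
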